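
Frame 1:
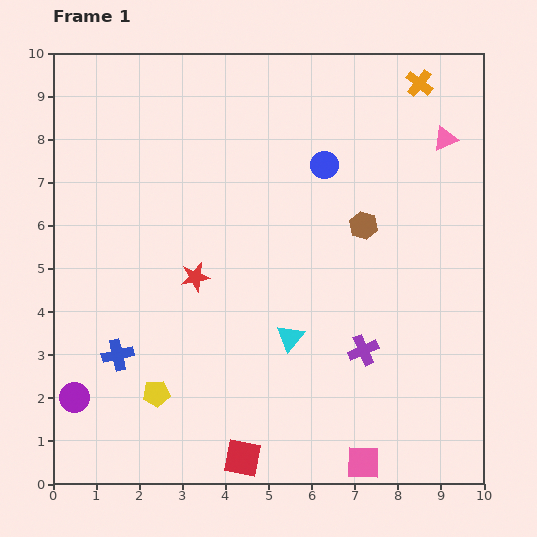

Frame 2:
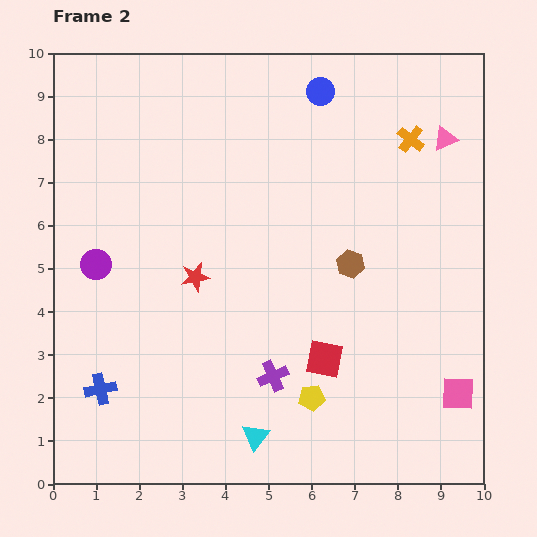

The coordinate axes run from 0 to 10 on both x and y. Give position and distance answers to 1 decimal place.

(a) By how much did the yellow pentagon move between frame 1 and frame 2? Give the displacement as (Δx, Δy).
(3.6, -0.1)

The yellow pentagon was at (2.4, 2.1) in frame 1 and (6.0, 2.0) in frame 2.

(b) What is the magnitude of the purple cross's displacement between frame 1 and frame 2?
2.2

The purple cross moved from (7.2, 3.1) to (5.1, 2.5), a distance of √(2.1² + 0.6²) ≈ 2.2.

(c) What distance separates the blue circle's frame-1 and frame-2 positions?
1.7

The blue circle moved from (6.3, 7.4) to (6.2, 9.1), a distance of √(0.1² + 1.7²) ≈ 1.7.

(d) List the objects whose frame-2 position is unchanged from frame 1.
the red star, the pink triangle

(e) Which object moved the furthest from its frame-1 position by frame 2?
the yellow pentagon

(moved 3.6; next 3.1)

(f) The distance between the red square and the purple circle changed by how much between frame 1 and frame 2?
+1.6

Distance in frame 1: 4.1. Distance in frame 2: 5.7.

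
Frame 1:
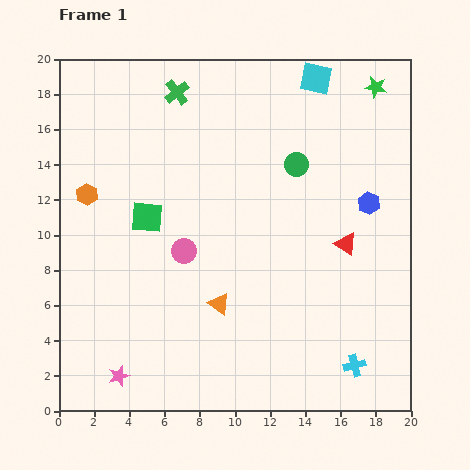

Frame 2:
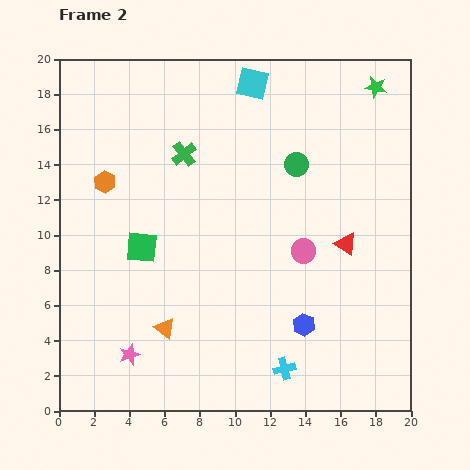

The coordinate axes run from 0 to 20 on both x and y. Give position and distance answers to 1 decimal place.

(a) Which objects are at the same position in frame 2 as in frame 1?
the green circle, the green star, the red triangle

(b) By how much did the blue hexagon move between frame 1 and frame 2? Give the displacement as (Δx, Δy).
(-3.7, -6.9)

The blue hexagon was at (17.6, 11.8) in frame 1 and (13.9, 4.9) in frame 2.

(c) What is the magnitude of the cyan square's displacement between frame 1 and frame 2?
3.6

The cyan square moved from (14.6, 18.9) to (11.0, 18.6), a distance of √(3.6² + 0.3²) ≈ 3.6.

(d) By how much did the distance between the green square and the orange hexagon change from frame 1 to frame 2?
+0.7

Distance in frame 1: 3.6. Distance in frame 2: 4.3.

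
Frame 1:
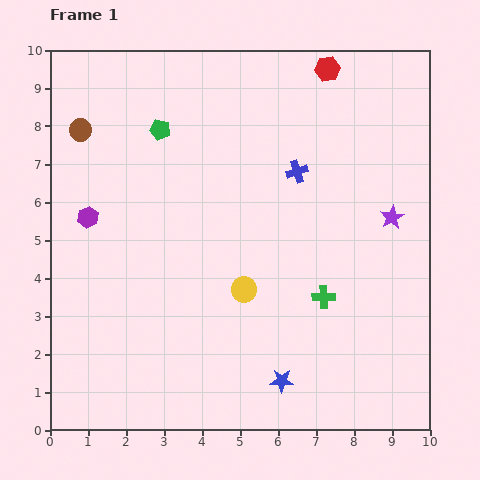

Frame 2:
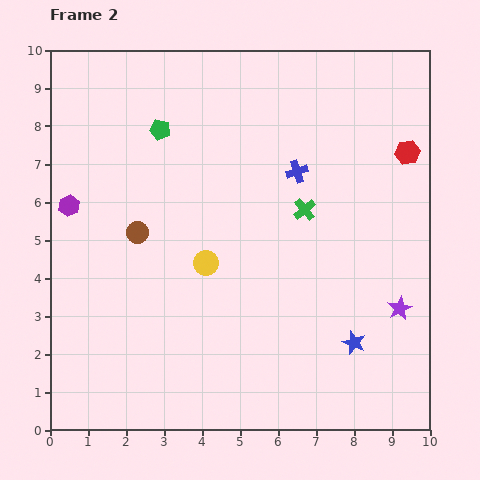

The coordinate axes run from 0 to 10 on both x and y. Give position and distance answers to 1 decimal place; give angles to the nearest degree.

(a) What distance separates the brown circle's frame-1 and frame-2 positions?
3.1

The brown circle moved from (0.8, 7.9) to (2.3, 5.2), a distance of √(1.5² + 2.7²) ≈ 3.1.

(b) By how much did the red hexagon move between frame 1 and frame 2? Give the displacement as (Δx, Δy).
(2.1, -2.2)

The red hexagon was at (7.3, 9.5) in frame 1 and (9.4, 7.3) in frame 2.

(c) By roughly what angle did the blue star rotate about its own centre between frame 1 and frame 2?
20° clockwise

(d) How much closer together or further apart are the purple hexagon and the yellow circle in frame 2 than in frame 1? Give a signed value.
-0.6

Distance in frame 1: 4.5. Distance in frame 2: 3.9.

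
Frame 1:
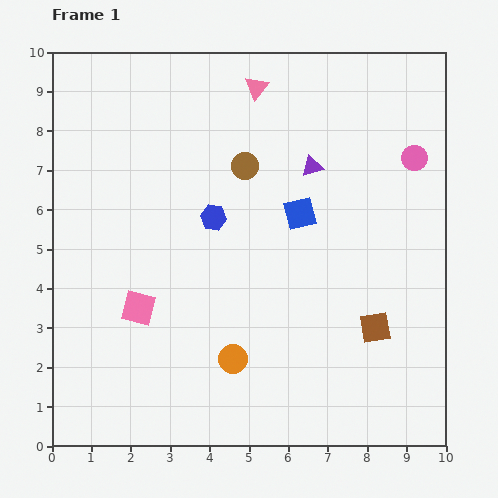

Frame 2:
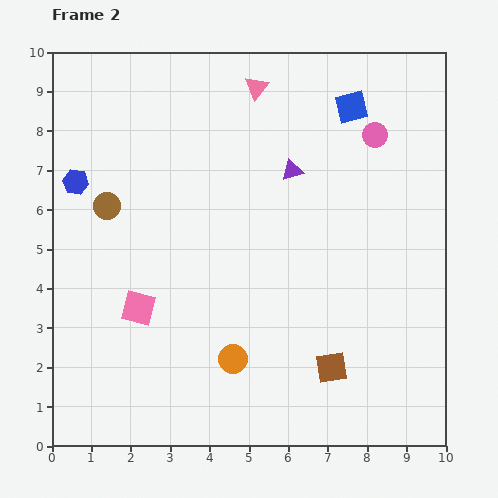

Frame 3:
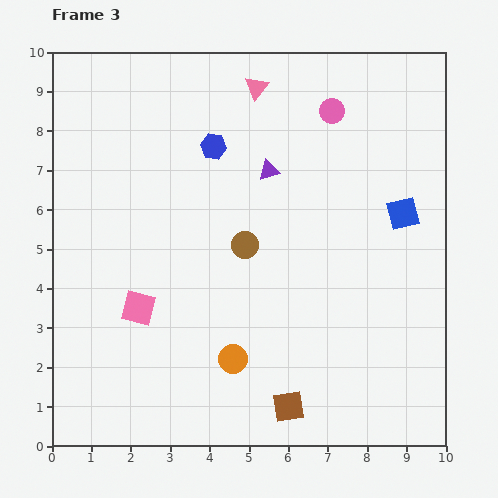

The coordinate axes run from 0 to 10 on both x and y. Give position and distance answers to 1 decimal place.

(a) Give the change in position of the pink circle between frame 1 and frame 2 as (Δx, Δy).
(-1.0, 0.6)

The pink circle was at (9.2, 7.3) in frame 1 and (8.2, 7.9) in frame 2.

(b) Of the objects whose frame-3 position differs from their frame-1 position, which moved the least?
the purple triangle

(moved 1.1)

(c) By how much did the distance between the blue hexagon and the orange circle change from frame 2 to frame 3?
-0.6

Distance in frame 2: 6.0. Distance in frame 3: 5.4.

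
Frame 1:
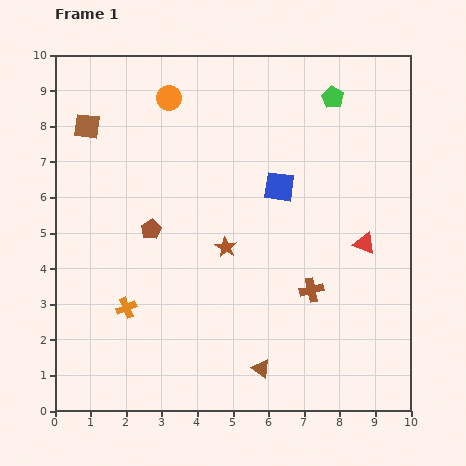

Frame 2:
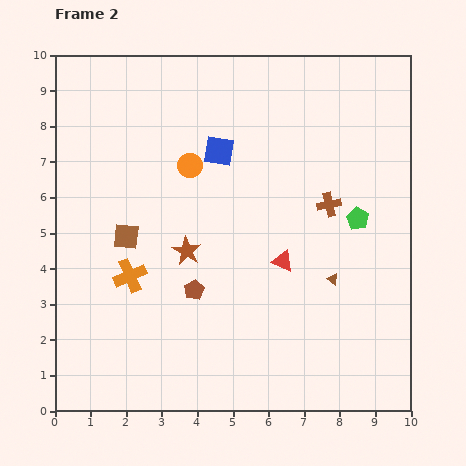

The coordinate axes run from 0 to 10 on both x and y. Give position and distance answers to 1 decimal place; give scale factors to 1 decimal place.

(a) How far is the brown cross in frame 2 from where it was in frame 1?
2.5

The brown cross moved from (7.2, 3.4) to (7.7, 5.8), a distance of √(0.5² + 2.4²) ≈ 2.5.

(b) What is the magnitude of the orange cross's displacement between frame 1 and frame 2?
0.9

The orange cross moved from (2.0, 2.9) to (2.1, 3.8), a distance of √(0.1² + 0.9²) ≈ 0.9.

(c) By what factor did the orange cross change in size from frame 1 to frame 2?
1.6×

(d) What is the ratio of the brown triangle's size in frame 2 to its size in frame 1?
0.6×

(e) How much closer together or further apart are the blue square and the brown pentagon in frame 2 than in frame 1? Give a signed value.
+0.2

Distance in frame 1: 3.8. Distance in frame 2: 4.0.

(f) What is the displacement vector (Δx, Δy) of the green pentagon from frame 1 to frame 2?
(0.7, -3.4)

The green pentagon was at (7.8, 8.8) in frame 1 and (8.5, 5.4) in frame 2.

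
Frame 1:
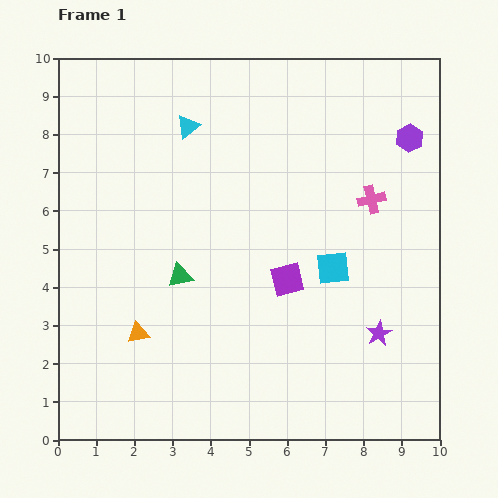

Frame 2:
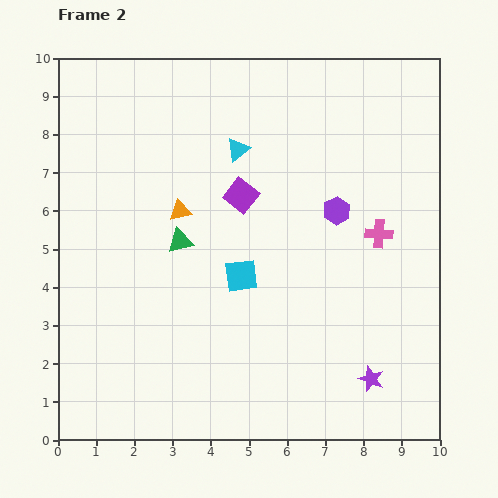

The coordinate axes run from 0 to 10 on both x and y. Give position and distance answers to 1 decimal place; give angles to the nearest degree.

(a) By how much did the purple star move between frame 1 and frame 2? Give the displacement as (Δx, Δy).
(-0.2, -1.2)

The purple star was at (8.4, 2.8) in frame 1 and (8.2, 1.6) in frame 2.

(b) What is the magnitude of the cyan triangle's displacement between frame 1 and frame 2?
1.4

The cyan triangle moved from (3.4, 8.2) to (4.7, 7.6), a distance of √(1.3² + 0.6²) ≈ 1.4.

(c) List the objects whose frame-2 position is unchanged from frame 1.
none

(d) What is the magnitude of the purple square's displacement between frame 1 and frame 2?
2.5

The purple square moved from (6.0, 4.2) to (4.8, 6.4), a distance of √(1.2² + 2.2²) ≈ 2.5.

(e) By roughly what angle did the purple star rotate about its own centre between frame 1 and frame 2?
23° counter-clockwise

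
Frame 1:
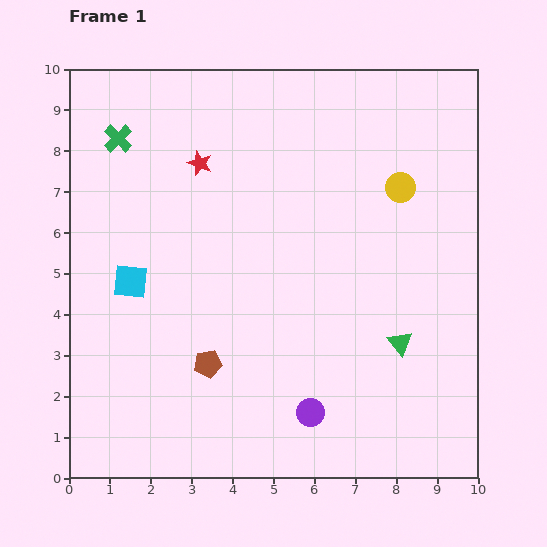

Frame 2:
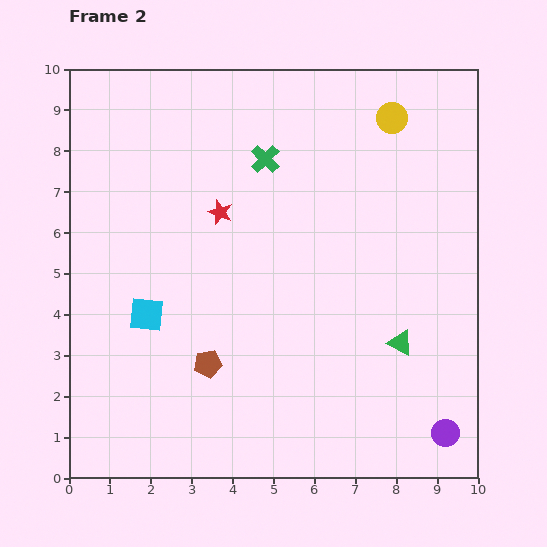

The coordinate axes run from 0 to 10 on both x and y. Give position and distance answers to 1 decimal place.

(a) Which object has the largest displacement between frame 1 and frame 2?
the green cross

(moved 3.6; next 3.3)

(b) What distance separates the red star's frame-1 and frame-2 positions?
1.3

The red star moved from (3.2, 7.7) to (3.7, 6.5), a distance of √(0.5² + 1.2²) ≈ 1.3.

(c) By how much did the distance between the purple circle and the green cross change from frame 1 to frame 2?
-0.2

Distance in frame 1: 8.2. Distance in frame 2: 8.0.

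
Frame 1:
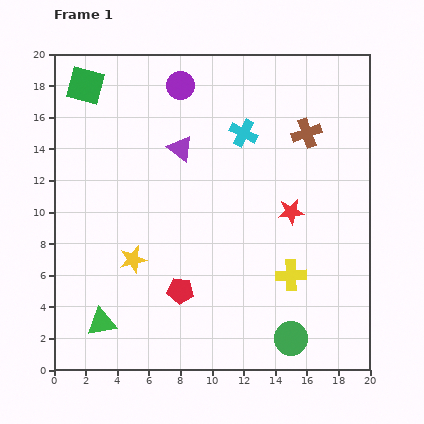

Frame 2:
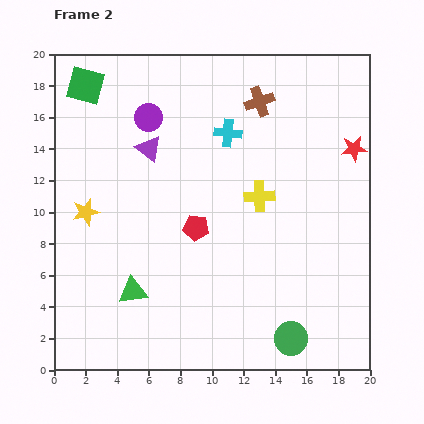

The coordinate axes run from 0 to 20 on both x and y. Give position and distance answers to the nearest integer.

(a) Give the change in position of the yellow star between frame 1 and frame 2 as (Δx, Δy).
(-3, 3)

The yellow star was at (5, 7) in frame 1 and (2, 10) in frame 2.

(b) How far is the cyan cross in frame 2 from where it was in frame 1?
1

The cyan cross moved from (12, 15) to (11, 15), a distance of √(1² + 0²) ≈ 1.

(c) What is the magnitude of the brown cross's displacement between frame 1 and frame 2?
4

The brown cross moved from (16, 15) to (13, 17), a distance of √(3² + 2²) ≈ 4.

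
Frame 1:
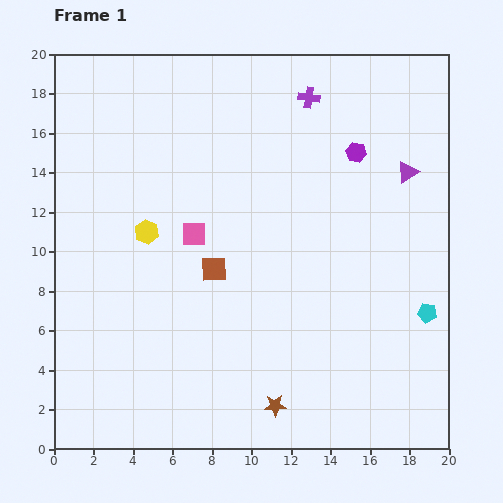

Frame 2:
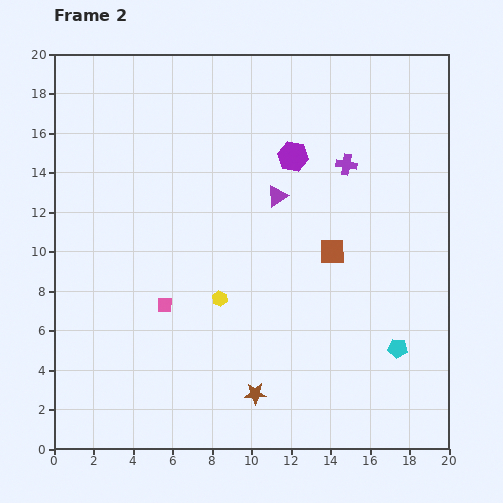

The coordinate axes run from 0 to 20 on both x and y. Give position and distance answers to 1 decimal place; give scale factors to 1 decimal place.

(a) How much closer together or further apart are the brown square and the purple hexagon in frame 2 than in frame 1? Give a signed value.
-4.1

Distance in frame 1: 9.3. Distance in frame 2: 5.2.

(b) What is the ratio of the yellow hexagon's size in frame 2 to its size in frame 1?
0.6×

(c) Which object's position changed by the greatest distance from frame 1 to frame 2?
the purple triangle

(moved 6.7; next 6.1)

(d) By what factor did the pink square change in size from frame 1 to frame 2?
0.6×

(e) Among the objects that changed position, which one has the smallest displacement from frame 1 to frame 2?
the brown star

(moved 1.2)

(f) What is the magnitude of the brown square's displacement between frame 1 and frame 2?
6.1

The brown square moved from (8.1, 9.1) to (14.1, 10.0), a distance of √(6.0² + 0.9²) ≈ 6.1.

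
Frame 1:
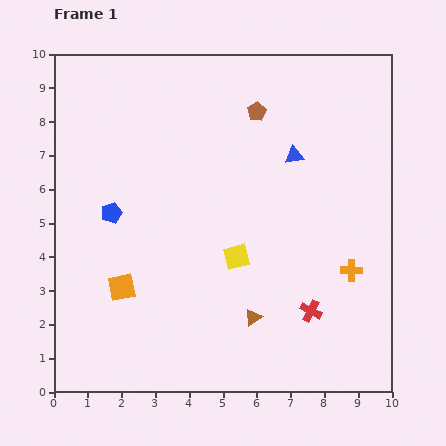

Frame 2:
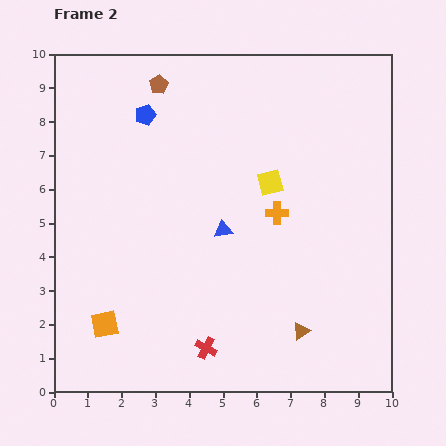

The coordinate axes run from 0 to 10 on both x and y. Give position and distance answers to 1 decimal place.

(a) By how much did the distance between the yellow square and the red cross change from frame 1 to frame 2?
+2.6

Distance in frame 1: 2.7. Distance in frame 2: 5.3.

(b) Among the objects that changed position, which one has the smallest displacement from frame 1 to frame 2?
the orange square

(moved 1.2)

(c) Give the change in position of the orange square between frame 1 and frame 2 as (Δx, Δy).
(-0.5, -1.1)

The orange square was at (2.0, 3.1) in frame 1 and (1.5, 2.0) in frame 2.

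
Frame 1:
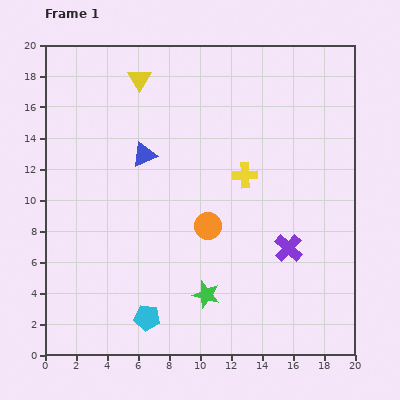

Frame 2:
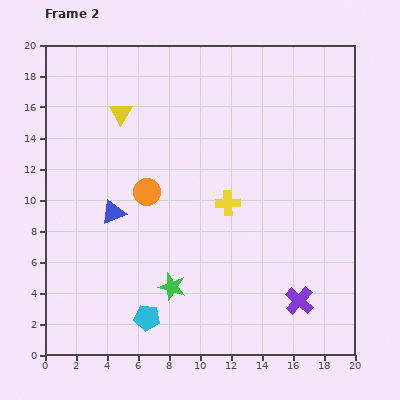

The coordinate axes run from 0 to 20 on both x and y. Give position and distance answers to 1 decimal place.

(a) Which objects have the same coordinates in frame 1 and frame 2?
the cyan pentagon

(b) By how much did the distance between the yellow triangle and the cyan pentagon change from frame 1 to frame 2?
-2.1

Distance in frame 1: 15.4. Distance in frame 2: 13.3.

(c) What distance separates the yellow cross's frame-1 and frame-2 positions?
2.1

The yellow cross moved from (12.9, 11.6) to (11.8, 9.8), a distance of √(1.1² + 1.8²) ≈ 2.1.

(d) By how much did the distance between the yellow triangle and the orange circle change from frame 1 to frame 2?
-5.1

Distance in frame 1: 10.5. Distance in frame 2: 5.4.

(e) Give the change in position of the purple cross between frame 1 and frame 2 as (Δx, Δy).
(0.7, -3.4)

The purple cross was at (15.7, 6.9) in frame 1 and (16.4, 3.5) in frame 2.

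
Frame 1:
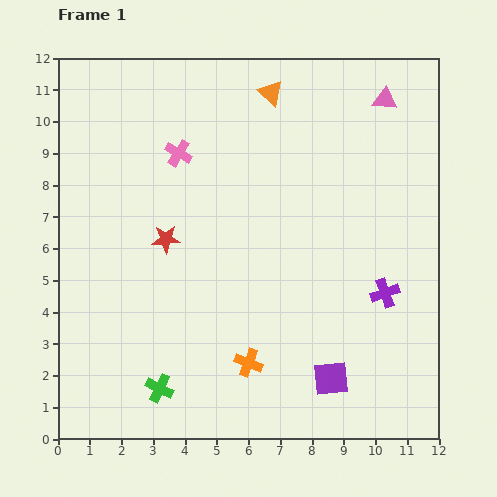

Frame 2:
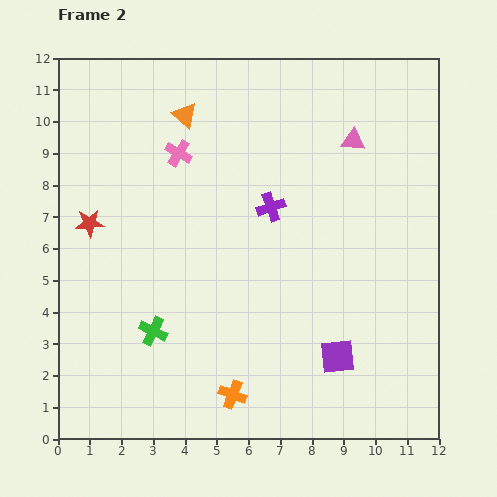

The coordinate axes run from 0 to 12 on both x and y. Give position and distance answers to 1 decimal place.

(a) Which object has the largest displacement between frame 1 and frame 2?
the purple cross

(moved 4.5; next 2.8)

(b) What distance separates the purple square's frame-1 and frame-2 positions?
0.7

The purple square moved from (8.6, 1.9) to (8.8, 2.6), a distance of √(0.2² + 0.7²) ≈ 0.7.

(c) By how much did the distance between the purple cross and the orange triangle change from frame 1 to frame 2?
-3.3

Distance in frame 1: 7.3. Distance in frame 2: 4.0.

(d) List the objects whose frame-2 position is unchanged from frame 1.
the pink cross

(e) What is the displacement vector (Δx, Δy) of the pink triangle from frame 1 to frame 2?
(-1.0, -1.3)

The pink triangle was at (10.3, 10.7) in frame 1 and (9.3, 9.4) in frame 2.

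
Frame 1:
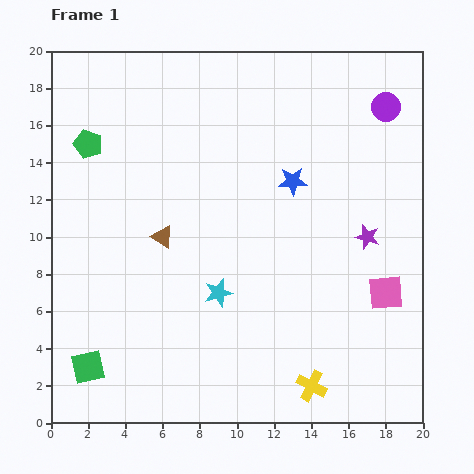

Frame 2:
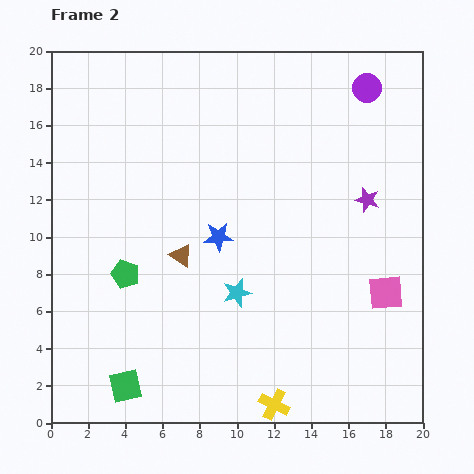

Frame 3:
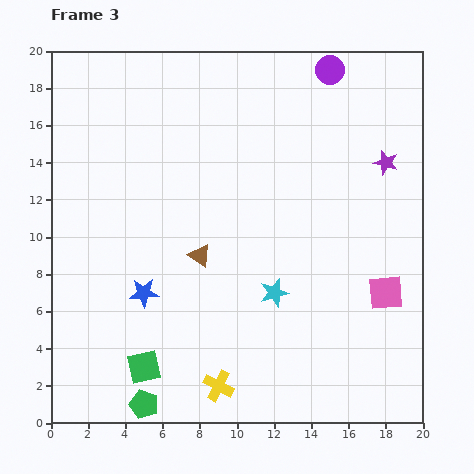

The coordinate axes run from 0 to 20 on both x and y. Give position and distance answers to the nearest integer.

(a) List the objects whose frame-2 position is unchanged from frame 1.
the pink square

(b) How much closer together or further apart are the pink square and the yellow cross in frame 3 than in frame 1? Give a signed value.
+4

Distance in frame 1: 6. Distance in frame 3: 10.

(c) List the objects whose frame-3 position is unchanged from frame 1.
the pink square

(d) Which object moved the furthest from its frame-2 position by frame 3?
the green pentagon

(moved 7; next 5)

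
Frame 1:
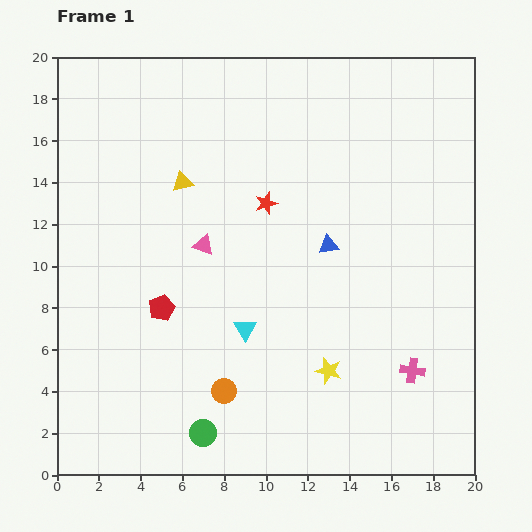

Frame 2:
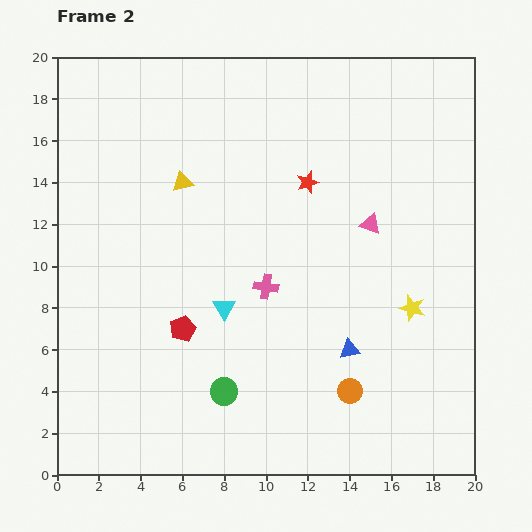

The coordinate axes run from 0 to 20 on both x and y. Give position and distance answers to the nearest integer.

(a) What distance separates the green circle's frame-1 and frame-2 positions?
2

The green circle moved from (7, 2) to (8, 4), a distance of √(1² + 2²) ≈ 2.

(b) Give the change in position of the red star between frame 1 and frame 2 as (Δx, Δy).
(2, 1)

The red star was at (10, 13) in frame 1 and (12, 14) in frame 2.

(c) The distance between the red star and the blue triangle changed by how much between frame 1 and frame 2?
+4

Distance in frame 1: 4. Distance in frame 2: 8.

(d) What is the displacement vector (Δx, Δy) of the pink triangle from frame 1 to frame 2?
(8, 1)

The pink triangle was at (7, 11) in frame 1 and (15, 12) in frame 2.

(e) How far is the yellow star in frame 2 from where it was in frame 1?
5

The yellow star moved from (13, 5) to (17, 8), a distance of √(4² + 3²) ≈ 5.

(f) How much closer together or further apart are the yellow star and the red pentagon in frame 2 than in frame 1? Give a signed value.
+2

Distance in frame 1: 9. Distance in frame 2: 11.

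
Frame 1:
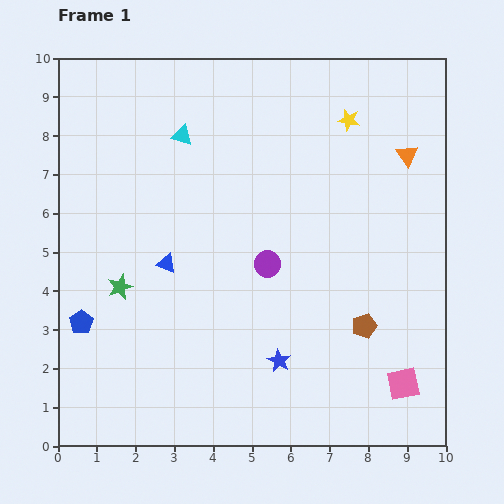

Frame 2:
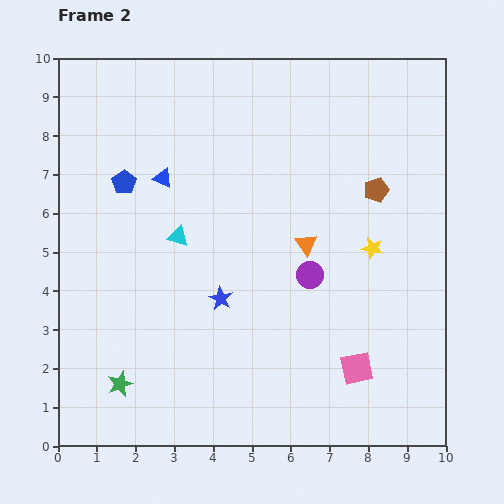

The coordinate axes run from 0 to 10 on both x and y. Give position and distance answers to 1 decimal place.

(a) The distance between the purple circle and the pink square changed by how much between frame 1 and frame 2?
-2.0

Distance in frame 1: 4.7. Distance in frame 2: 2.7.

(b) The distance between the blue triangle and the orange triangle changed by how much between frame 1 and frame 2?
-2.7

Distance in frame 1: 6.8. Distance in frame 2: 4.1.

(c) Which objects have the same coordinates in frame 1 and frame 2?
none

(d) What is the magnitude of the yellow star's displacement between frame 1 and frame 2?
3.4

The yellow star moved from (7.5, 8.4) to (8.1, 5.1), a distance of √(0.6² + 3.3²) ≈ 3.4.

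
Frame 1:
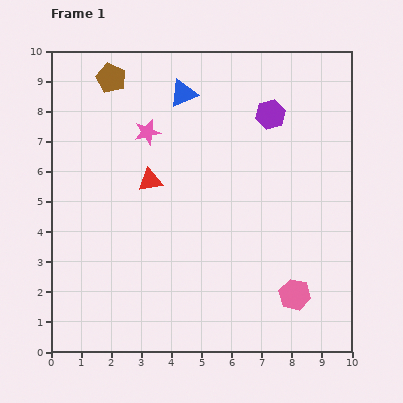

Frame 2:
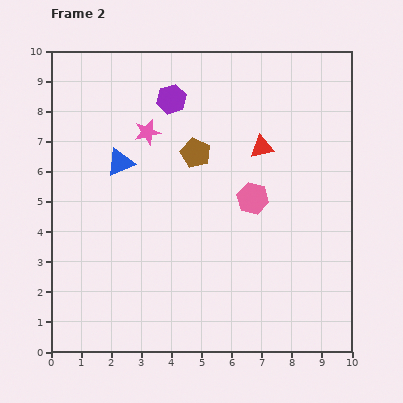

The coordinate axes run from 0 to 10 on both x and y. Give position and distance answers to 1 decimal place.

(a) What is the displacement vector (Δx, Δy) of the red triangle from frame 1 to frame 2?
(3.7, 1.1)

The red triangle was at (3.3, 5.7) in frame 1 and (7.0, 6.8) in frame 2.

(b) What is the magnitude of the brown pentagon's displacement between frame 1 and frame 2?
3.8

The brown pentagon moved from (2.0, 9.1) to (4.8, 6.6), a distance of √(2.8² + 2.5²) ≈ 3.8.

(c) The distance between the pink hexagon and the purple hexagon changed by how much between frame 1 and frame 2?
-1.8

Distance in frame 1: 6.1. Distance in frame 2: 4.3.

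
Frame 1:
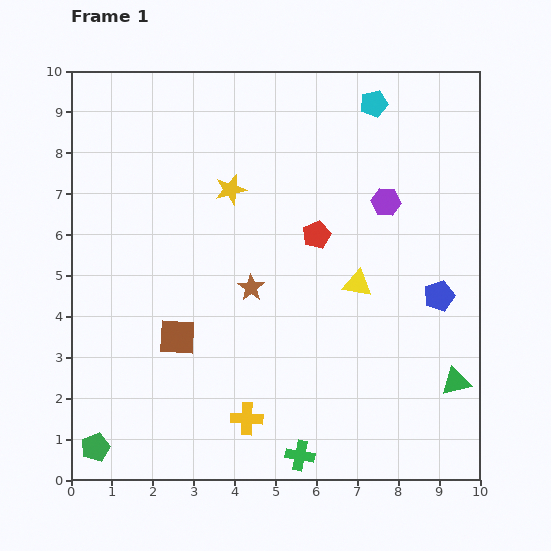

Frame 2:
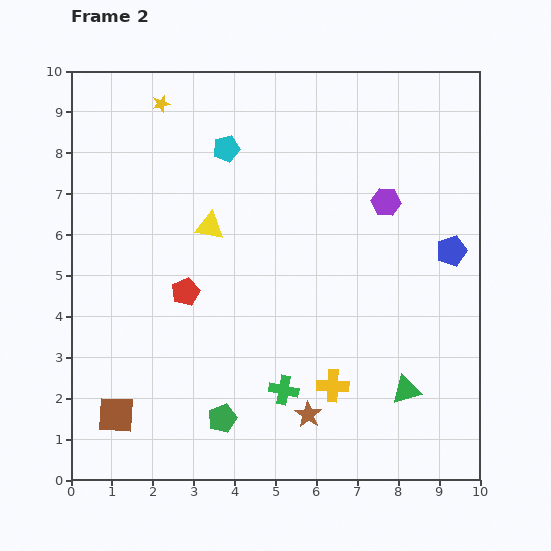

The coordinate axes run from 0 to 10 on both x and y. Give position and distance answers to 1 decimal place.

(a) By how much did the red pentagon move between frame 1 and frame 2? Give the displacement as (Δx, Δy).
(-3.2, -1.4)

The red pentagon was at (6.0, 6.0) in frame 1 and (2.8, 4.6) in frame 2.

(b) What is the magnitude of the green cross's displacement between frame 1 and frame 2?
1.6

The green cross moved from (5.6, 0.6) to (5.2, 2.2), a distance of √(0.4² + 1.6²) ≈ 1.6.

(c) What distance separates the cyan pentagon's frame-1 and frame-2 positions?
3.8

The cyan pentagon moved from (7.4, 9.2) to (3.8, 8.1), a distance of √(3.6² + 1.1²) ≈ 3.8.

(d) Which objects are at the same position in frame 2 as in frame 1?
the purple hexagon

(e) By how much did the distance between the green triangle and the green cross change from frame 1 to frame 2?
-1.2

Distance in frame 1: 4.2. Distance in frame 2: 3.0.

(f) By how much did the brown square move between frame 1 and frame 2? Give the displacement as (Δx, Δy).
(-1.5, -1.9)

The brown square was at (2.6, 3.5) in frame 1 and (1.1, 1.6) in frame 2.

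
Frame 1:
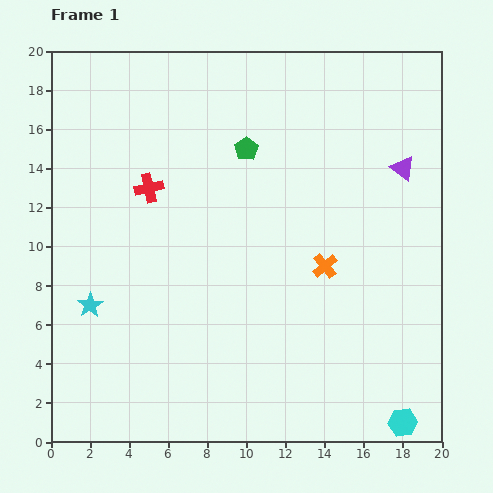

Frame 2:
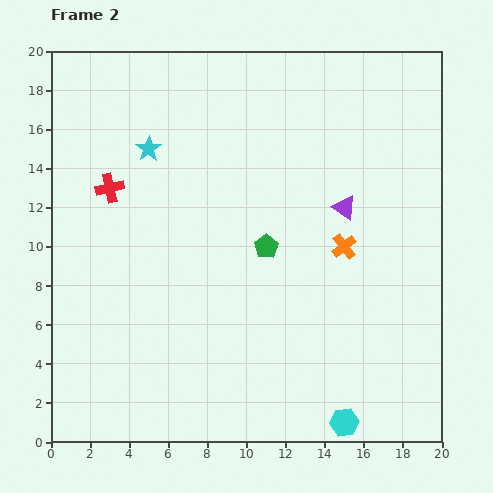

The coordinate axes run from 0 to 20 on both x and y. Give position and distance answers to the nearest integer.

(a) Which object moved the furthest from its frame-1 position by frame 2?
the cyan star

(moved 9; next 5)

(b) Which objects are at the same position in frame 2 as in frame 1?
none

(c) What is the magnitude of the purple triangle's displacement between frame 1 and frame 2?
4

The purple triangle moved from (18, 14) to (15, 12), a distance of √(3² + 2²) ≈ 4.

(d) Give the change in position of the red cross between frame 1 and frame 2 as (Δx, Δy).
(-2, 0)

The red cross was at (5, 13) in frame 1 and (3, 13) in frame 2.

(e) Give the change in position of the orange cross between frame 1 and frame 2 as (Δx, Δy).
(1, 1)

The orange cross was at (14, 9) in frame 1 and (15, 10) in frame 2.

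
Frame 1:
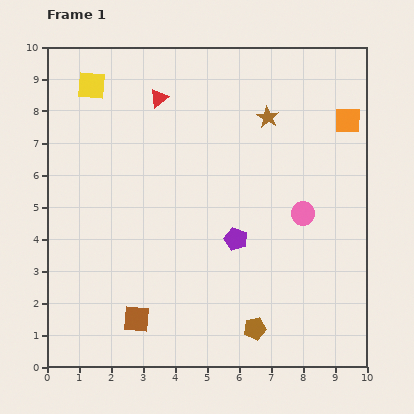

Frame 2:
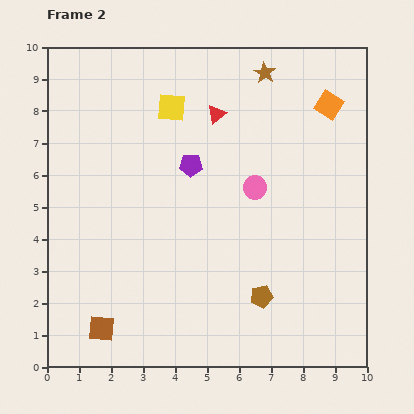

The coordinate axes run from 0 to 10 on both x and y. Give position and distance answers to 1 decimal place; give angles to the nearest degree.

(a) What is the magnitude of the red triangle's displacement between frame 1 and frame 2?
1.9

The red triangle moved from (3.5, 8.4) to (5.3, 7.9), a distance of √(1.8² + 0.5²) ≈ 1.9.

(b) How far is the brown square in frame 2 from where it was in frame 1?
1.1

The brown square moved from (2.8, 1.5) to (1.7, 1.2), a distance of √(1.1² + 0.3²) ≈ 1.1.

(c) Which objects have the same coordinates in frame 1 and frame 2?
none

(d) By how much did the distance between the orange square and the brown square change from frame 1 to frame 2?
+0.9

Distance in frame 1: 9.1. Distance in frame 2: 10.0.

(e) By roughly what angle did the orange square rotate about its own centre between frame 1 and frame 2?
32° clockwise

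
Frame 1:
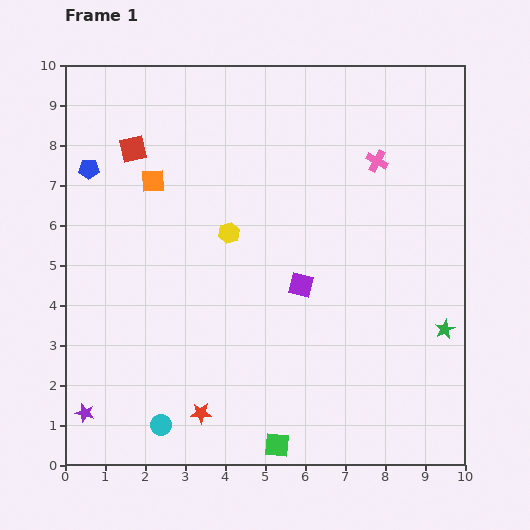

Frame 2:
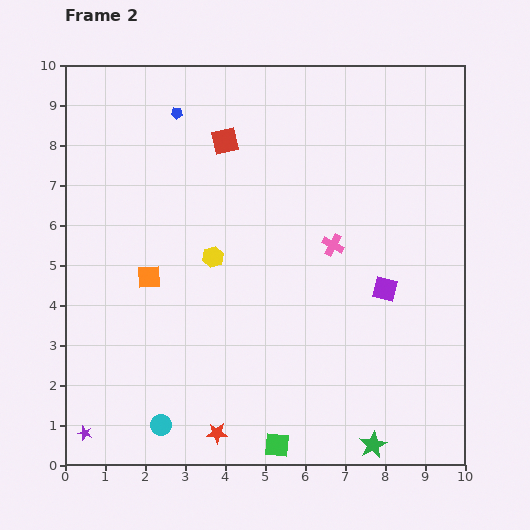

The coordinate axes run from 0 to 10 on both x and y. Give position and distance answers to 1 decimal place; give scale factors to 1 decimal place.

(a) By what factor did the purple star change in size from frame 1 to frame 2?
0.7×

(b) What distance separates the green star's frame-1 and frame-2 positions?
3.4

The green star moved from (9.5, 3.4) to (7.7, 0.5), a distance of √(1.8² + 2.9²) ≈ 3.4.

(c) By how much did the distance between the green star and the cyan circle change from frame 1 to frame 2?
-2.2

Distance in frame 1: 7.5. Distance in frame 2: 5.3.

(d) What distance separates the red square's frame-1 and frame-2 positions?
2.3

The red square moved from (1.7, 7.9) to (4.0, 8.1), a distance of √(2.3² + 0.2²) ≈ 2.3.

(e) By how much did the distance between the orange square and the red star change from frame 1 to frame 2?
-1.6

Distance in frame 1: 5.9. Distance in frame 2: 4.3.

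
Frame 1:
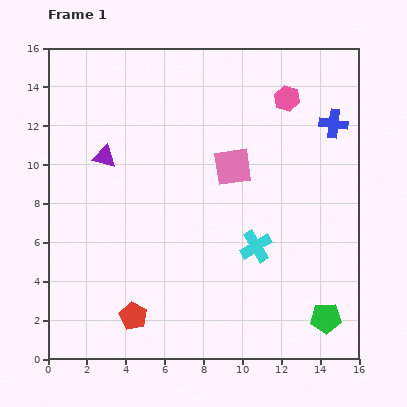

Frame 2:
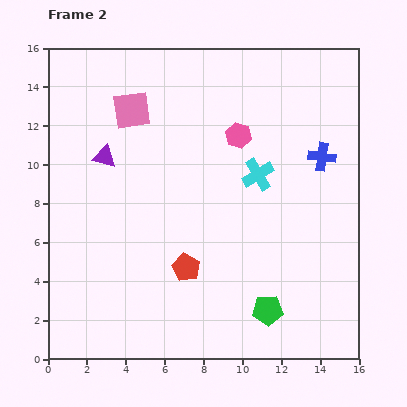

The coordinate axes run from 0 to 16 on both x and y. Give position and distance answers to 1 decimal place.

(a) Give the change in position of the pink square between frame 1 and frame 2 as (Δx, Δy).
(-5.2, 2.9)

The pink square was at (9.5, 9.9) in frame 1 and (4.3, 12.8) in frame 2.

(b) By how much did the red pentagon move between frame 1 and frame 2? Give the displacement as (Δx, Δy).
(2.7, 2.5)

The red pentagon was at (4.4, 2.2) in frame 1 and (7.1, 4.7) in frame 2.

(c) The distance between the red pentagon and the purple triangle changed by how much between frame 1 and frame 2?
-1.2

Distance in frame 1: 8.3. Distance in frame 2: 7.1.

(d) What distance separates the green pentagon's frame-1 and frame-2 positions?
3.0

The green pentagon moved from (14.3, 2.1) to (11.3, 2.5), a distance of √(3.0² + 0.4²) ≈ 3.0.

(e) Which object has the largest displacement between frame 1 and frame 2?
the pink square

(moved 6.0; next 3.7)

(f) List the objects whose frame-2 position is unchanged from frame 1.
the purple triangle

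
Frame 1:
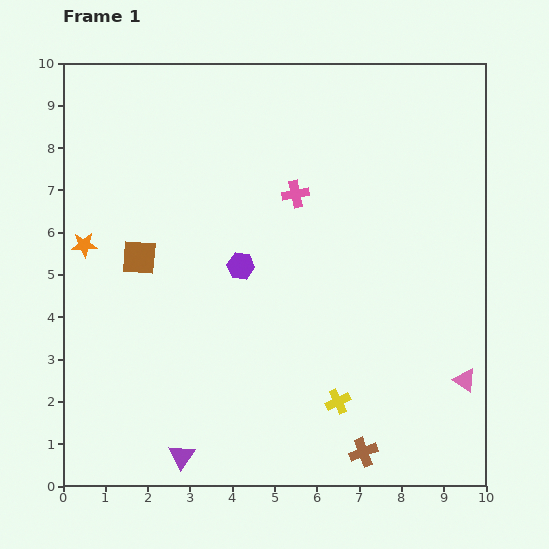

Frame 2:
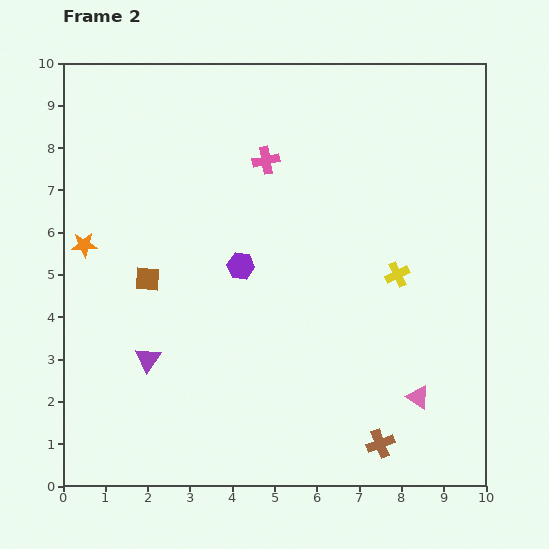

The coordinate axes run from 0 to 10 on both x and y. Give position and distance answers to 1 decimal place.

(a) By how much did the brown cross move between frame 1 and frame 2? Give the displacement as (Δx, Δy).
(0.4, 0.2)

The brown cross was at (7.1, 0.8) in frame 1 and (7.5, 1.0) in frame 2.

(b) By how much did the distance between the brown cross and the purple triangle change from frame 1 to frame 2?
+1.6

Distance in frame 1: 4.3. Distance in frame 2: 5.9.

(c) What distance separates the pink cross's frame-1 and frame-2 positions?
1.1

The pink cross moved from (5.5, 6.9) to (4.8, 7.7), a distance of √(0.7² + 0.8²) ≈ 1.1.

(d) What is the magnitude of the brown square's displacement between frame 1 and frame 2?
0.5

The brown square moved from (1.8, 5.4) to (2.0, 4.9), a distance of √(0.2² + 0.5²) ≈ 0.5.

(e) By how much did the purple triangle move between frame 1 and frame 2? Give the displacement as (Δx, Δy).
(-0.8, 2.3)

The purple triangle was at (2.8, 0.7) in frame 1 and (2.0, 3.0) in frame 2.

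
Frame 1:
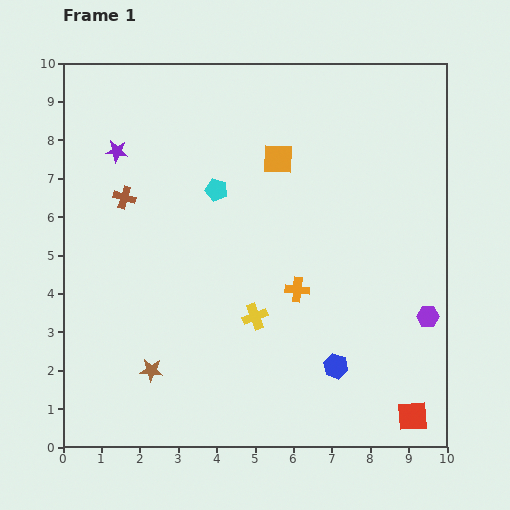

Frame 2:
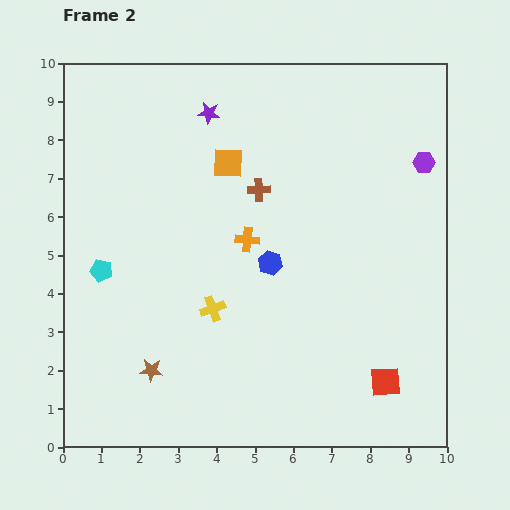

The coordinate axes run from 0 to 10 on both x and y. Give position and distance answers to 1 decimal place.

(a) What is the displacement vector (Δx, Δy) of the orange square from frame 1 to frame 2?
(-1.3, -0.1)

The orange square was at (5.6, 7.5) in frame 1 and (4.3, 7.4) in frame 2.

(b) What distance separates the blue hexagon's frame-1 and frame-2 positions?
3.2

The blue hexagon moved from (7.1, 2.1) to (5.4, 4.8), a distance of √(1.7² + 2.7²) ≈ 3.2.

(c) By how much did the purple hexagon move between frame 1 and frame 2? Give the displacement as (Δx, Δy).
(-0.1, 4.0)

The purple hexagon was at (9.5, 3.4) in frame 1 and (9.4, 7.4) in frame 2.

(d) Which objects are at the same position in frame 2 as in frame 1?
the brown star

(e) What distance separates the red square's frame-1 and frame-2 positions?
1.1

The red square moved from (9.1, 0.8) to (8.4, 1.7), a distance of √(0.7² + 0.9²) ≈ 1.1.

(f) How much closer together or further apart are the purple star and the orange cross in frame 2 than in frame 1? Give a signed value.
-2.5

Distance in frame 1: 5.9. Distance in frame 2: 3.4.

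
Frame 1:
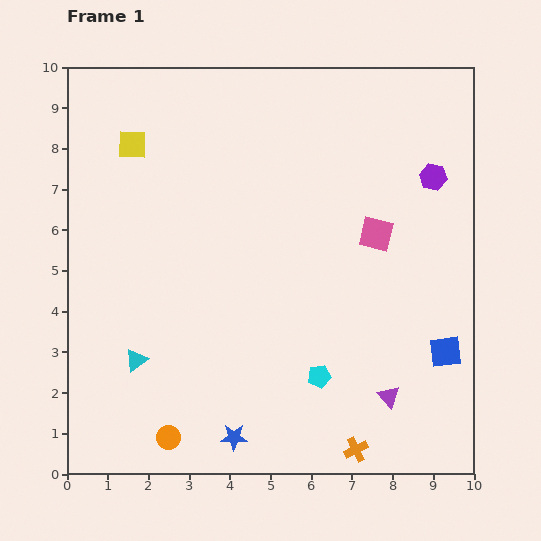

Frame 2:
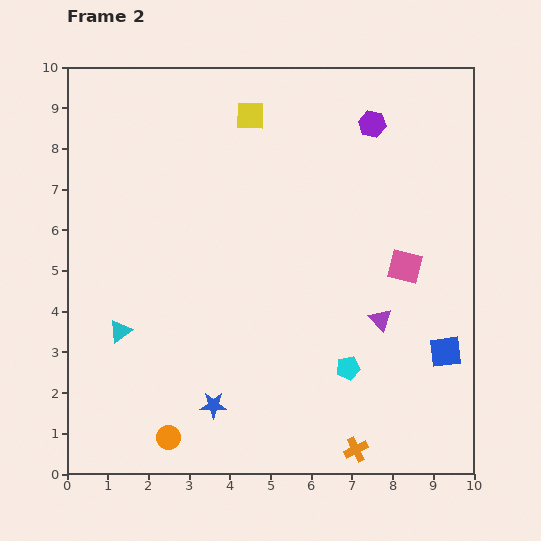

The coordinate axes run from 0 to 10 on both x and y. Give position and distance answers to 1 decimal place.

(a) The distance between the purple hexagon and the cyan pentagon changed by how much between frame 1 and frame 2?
+0.4

Distance in frame 1: 5.6. Distance in frame 2: 6.0.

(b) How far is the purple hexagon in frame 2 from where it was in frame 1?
2.0

The purple hexagon moved from (9.0, 7.3) to (7.5, 8.6), a distance of √(1.5² + 1.3²) ≈ 2.0.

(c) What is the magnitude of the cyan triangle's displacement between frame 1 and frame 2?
0.8

The cyan triangle moved from (1.7, 2.8) to (1.3, 3.5), a distance of √(0.4² + 0.7²) ≈ 0.8.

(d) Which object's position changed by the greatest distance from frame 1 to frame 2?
the yellow square

(moved 3.0; next 2.0)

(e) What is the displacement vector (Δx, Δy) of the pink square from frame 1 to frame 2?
(0.7, -0.8)

The pink square was at (7.6, 5.9) in frame 1 and (8.3, 5.1) in frame 2.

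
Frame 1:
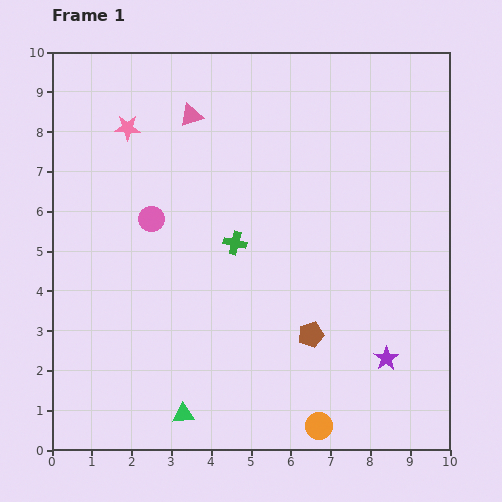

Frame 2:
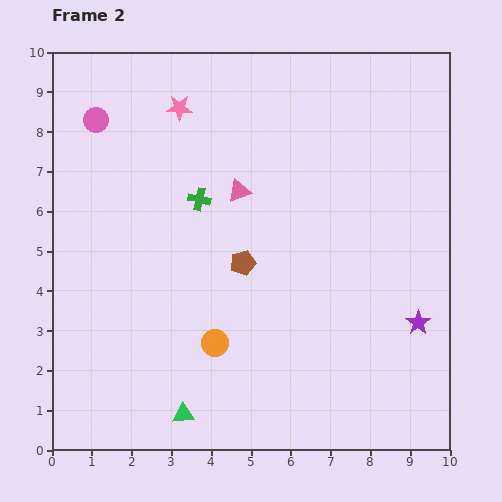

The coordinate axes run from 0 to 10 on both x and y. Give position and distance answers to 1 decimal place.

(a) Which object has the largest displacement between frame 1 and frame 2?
the orange circle

(moved 3.3; next 2.9)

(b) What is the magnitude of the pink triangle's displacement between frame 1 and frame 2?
2.2

The pink triangle moved from (3.5, 8.4) to (4.7, 6.5), a distance of √(1.2² + 1.9²) ≈ 2.2.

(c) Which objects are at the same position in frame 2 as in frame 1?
the green triangle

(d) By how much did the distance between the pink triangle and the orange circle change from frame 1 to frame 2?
-4.6

Distance in frame 1: 8.4. Distance in frame 2: 3.8.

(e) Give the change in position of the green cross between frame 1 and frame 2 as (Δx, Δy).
(-0.9, 1.1)

The green cross was at (4.6, 5.2) in frame 1 and (3.7, 6.3) in frame 2.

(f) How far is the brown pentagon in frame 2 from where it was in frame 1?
2.5

The brown pentagon moved from (6.5, 2.9) to (4.8, 4.7), a distance of √(1.7² + 1.8²) ≈ 2.5.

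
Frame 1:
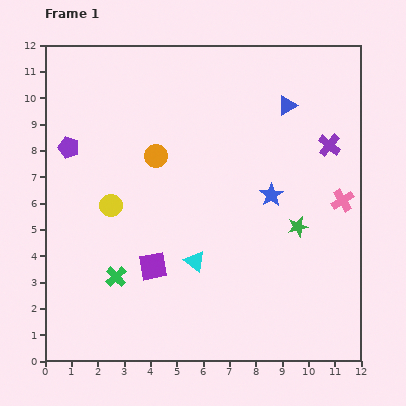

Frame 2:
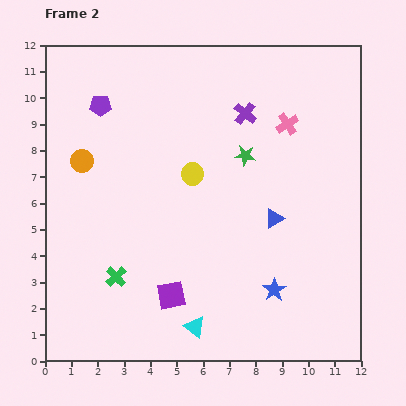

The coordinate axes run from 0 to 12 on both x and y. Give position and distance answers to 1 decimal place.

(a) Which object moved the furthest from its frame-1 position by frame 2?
the blue triangle

(moved 4.3; next 3.6)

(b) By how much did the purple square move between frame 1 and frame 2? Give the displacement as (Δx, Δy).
(0.7, -1.1)

The purple square was at (4.1, 3.6) in frame 1 and (4.8, 2.5) in frame 2.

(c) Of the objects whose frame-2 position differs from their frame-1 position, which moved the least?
the purple square

(moved 1.3)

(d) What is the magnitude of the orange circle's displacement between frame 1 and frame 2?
2.8

The orange circle moved from (4.2, 7.8) to (1.4, 7.6), a distance of √(2.8² + 0.2²) ≈ 2.8.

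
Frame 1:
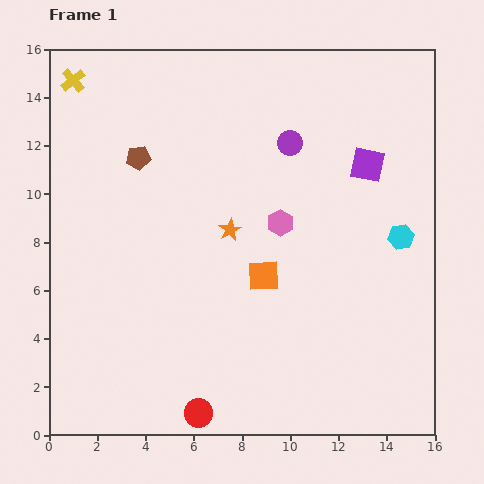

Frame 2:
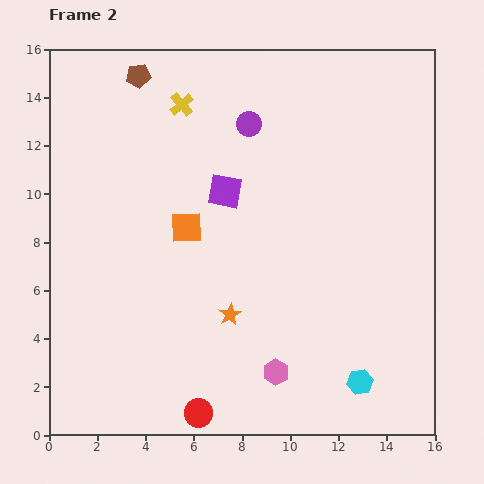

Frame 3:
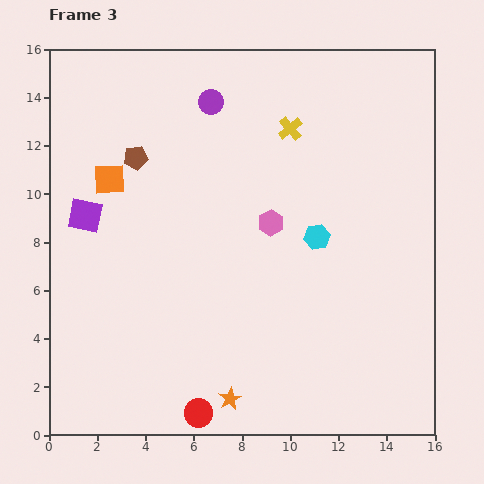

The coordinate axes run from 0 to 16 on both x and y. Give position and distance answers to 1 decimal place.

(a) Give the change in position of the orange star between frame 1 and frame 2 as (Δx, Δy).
(0.0, -3.5)

The orange star was at (7.5, 8.5) in frame 1 and (7.5, 5.0) in frame 2.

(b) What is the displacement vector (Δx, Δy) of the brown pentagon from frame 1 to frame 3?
(-0.1, 0.0)

The brown pentagon was at (3.7, 11.5) in frame 1 and (3.6, 11.5) in frame 3.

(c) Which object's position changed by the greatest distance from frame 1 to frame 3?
the purple square

(moved 11.9; next 9.2)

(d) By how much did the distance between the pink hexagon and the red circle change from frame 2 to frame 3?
+4.9

Distance in frame 2: 3.6. Distance in frame 3: 8.5.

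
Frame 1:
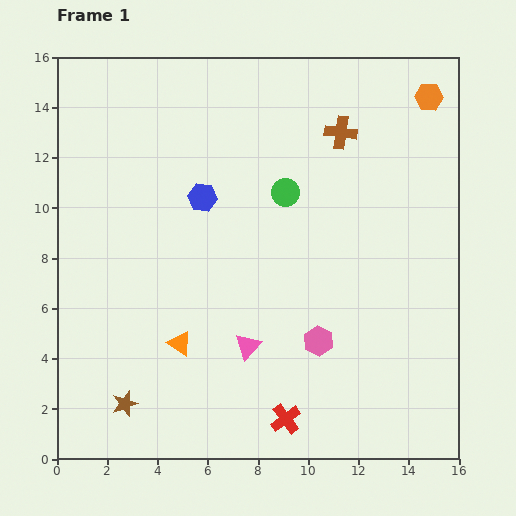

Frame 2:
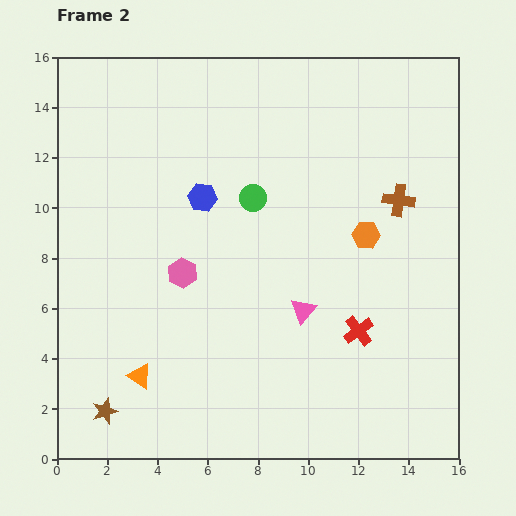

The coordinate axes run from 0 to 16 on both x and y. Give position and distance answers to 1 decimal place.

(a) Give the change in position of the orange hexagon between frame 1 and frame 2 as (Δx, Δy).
(-2.5, -5.5)

The orange hexagon was at (14.8, 14.4) in frame 1 and (12.3, 8.9) in frame 2.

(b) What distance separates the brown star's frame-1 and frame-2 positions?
0.9

The brown star moved from (2.7, 2.2) to (1.9, 1.9), a distance of √(0.8² + 0.3²) ≈ 0.9.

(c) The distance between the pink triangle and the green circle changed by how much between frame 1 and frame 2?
-1.4

Distance in frame 1: 6.3. Distance in frame 2: 4.9.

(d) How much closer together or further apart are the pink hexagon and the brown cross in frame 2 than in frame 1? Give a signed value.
+0.8

Distance in frame 1: 8.3. Distance in frame 2: 9.1.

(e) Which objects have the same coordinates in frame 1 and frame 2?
the blue hexagon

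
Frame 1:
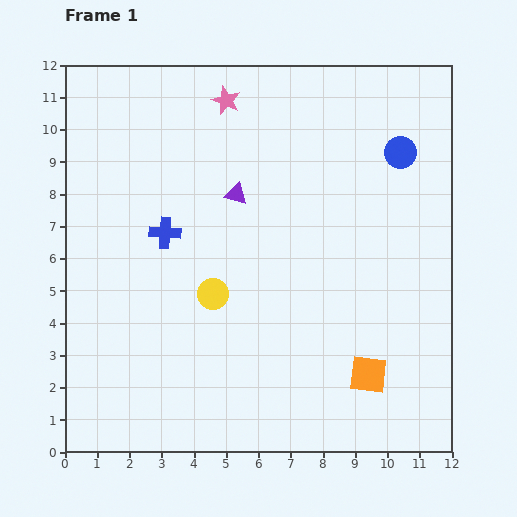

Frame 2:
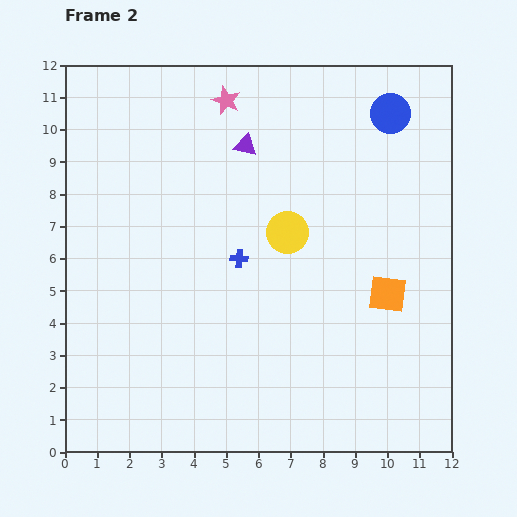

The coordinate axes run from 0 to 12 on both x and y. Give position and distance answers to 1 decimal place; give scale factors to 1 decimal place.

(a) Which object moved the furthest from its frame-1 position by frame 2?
the yellow circle

(moved 3.0; next 2.6)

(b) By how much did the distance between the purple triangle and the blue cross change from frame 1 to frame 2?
+1.0

Distance in frame 1: 2.5. Distance in frame 2: 3.5.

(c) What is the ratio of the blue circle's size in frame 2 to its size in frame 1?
1.3×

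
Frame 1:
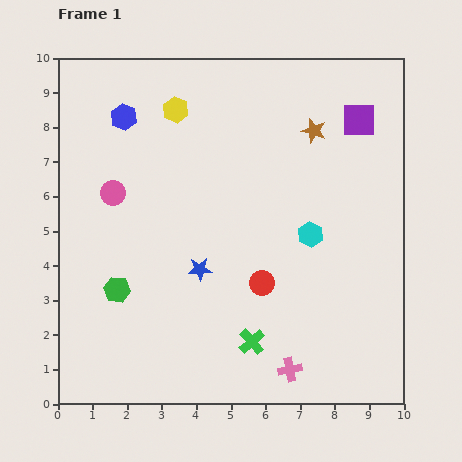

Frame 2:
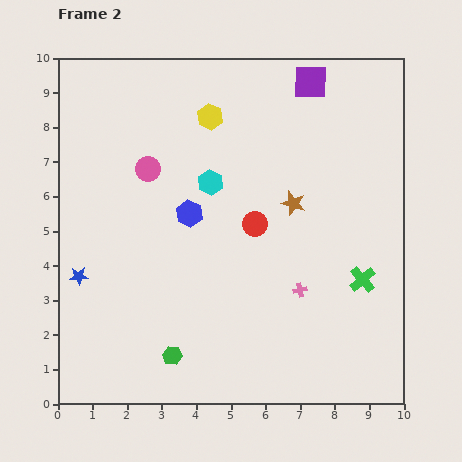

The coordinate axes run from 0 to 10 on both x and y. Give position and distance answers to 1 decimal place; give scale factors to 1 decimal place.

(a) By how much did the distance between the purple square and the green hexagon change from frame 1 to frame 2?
+0.4

Distance in frame 1: 8.5. Distance in frame 2: 8.9.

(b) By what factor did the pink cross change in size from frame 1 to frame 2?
0.6×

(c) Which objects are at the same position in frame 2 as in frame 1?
none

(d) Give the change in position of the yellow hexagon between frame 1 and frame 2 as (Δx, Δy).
(1.0, -0.2)

The yellow hexagon was at (3.4, 8.5) in frame 1 and (4.4, 8.3) in frame 2.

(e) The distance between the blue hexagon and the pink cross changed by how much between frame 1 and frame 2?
-4.8

Distance in frame 1: 8.7. Distance in frame 2: 3.9.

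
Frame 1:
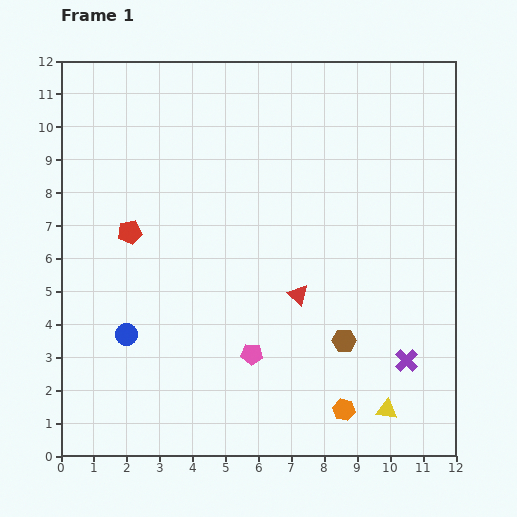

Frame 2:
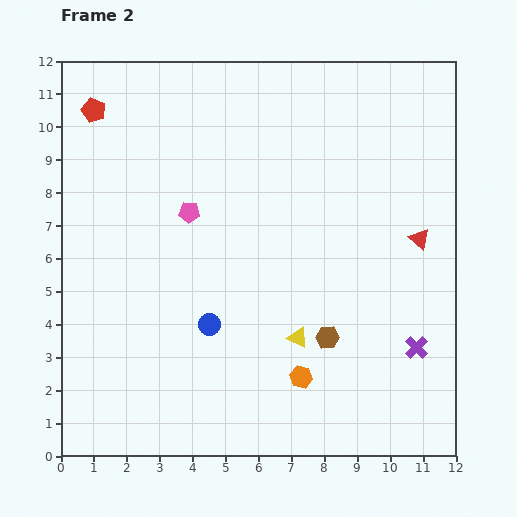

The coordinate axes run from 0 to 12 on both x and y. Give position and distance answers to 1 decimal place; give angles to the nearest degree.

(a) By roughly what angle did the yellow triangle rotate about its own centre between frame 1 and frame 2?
17° clockwise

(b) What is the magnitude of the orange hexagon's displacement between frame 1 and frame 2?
1.6

The orange hexagon moved from (8.6, 1.4) to (7.3, 2.4), a distance of √(1.3² + 1.0²) ≈ 1.6.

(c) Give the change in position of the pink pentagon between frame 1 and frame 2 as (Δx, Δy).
(-1.9, 4.3)

The pink pentagon was at (5.8, 3.1) in frame 1 and (3.9, 7.4) in frame 2.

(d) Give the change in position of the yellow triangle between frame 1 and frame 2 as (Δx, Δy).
(-2.7, 2.2)

The yellow triangle was at (9.9, 1.4) in frame 1 and (7.2, 3.6) in frame 2.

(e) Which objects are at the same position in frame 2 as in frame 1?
none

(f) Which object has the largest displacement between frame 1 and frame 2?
the pink pentagon

(moved 4.7; next 4.1)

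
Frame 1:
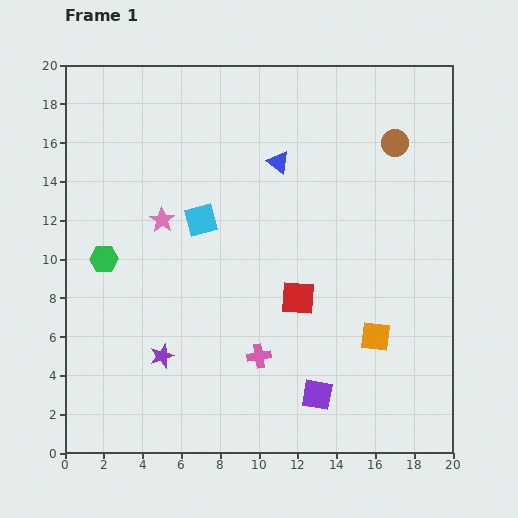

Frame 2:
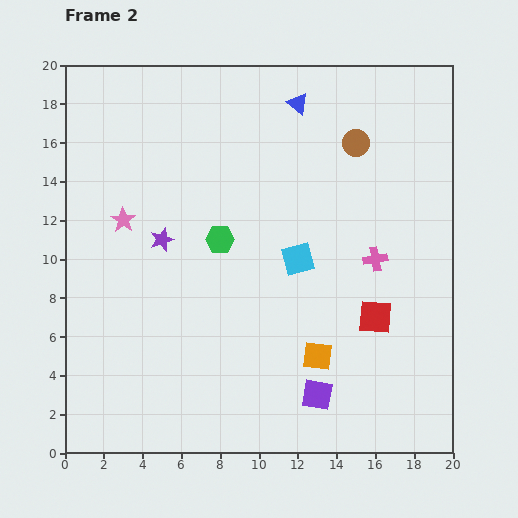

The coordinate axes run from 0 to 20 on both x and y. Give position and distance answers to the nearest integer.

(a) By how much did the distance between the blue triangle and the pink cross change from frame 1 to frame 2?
-1

Distance in frame 1: 10. Distance in frame 2: 9.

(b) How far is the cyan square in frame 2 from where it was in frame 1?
5

The cyan square moved from (7, 12) to (12, 10), a distance of √(5² + 2²) ≈ 5.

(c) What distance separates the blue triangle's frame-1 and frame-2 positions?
3

The blue triangle moved from (11, 15) to (12, 18), a distance of √(1² + 3²) ≈ 3.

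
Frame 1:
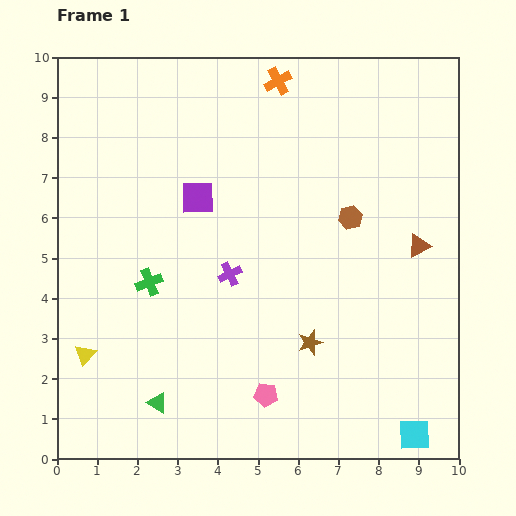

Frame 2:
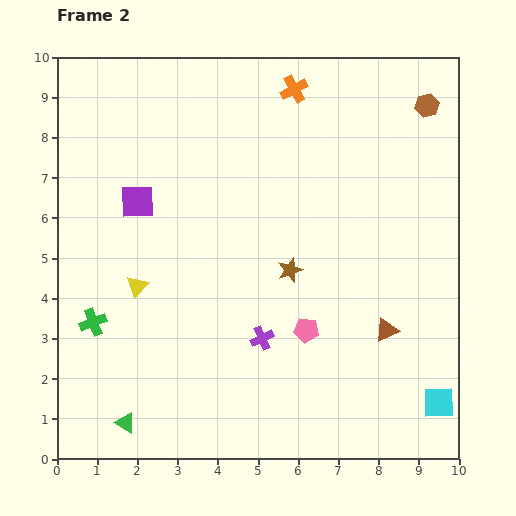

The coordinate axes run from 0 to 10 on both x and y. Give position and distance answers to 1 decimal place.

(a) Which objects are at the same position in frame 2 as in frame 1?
none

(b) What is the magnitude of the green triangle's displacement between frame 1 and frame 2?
0.9

The green triangle moved from (2.5, 1.4) to (1.7, 0.9), a distance of √(0.8² + 0.5²) ≈ 0.9.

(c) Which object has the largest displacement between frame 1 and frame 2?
the brown hexagon

(moved 3.4; next 2.2)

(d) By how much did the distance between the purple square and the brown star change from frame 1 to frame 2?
-0.4

Distance in frame 1: 4.6. Distance in frame 2: 4.2.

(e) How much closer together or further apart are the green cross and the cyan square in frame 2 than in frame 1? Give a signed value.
+1.2

Distance in frame 1: 7.6. Distance in frame 2: 8.8.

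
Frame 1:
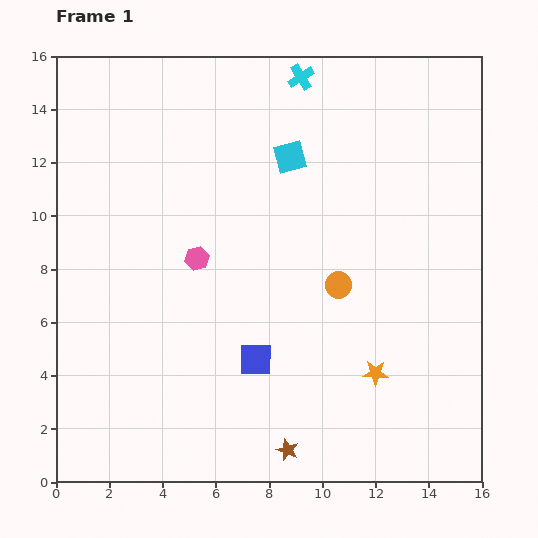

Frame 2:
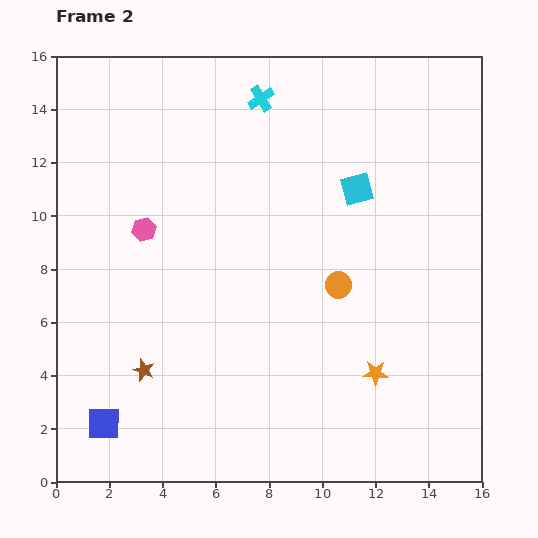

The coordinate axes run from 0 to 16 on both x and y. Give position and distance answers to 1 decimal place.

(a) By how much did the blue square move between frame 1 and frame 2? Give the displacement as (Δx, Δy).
(-5.7, -2.4)

The blue square was at (7.5, 4.6) in frame 1 and (1.8, 2.2) in frame 2.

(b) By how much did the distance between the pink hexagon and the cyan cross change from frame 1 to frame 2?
-1.2

Distance in frame 1: 7.8. Distance in frame 2: 6.6.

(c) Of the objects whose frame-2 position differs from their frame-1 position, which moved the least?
the cyan cross

(moved 1.7)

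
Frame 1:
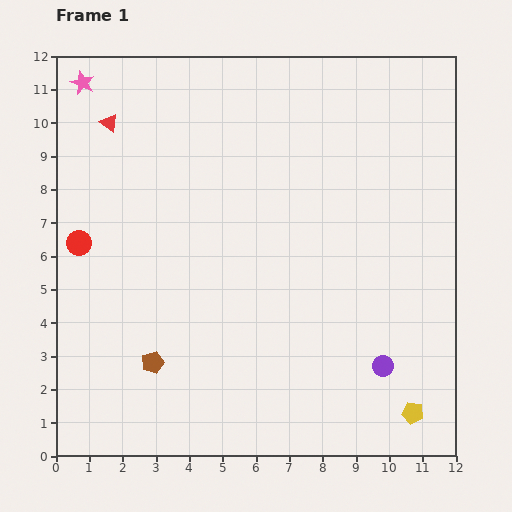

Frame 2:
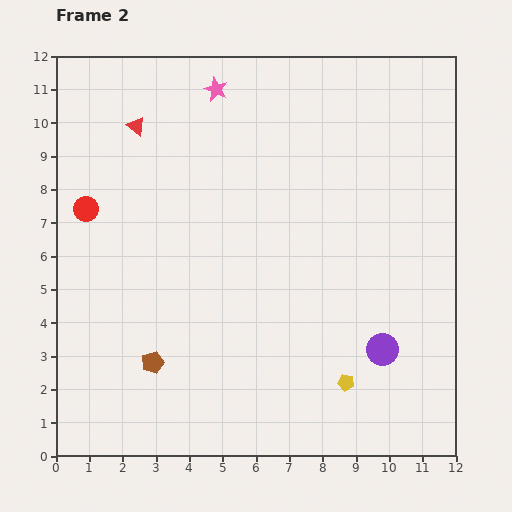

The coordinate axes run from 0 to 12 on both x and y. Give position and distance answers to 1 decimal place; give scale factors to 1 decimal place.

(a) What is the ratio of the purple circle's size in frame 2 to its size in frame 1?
1.5×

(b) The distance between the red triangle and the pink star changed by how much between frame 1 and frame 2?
+1.2

Distance in frame 1: 1.4. Distance in frame 2: 2.6.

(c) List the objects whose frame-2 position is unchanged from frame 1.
the brown pentagon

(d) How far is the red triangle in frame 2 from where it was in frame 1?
0.8

The red triangle moved from (1.6, 10.0) to (2.4, 9.9), a distance of √(0.8² + 0.1²) ≈ 0.8.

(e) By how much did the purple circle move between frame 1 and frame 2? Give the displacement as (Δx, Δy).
(0.0, 0.5)

The purple circle was at (9.8, 2.7) in frame 1 and (9.8, 3.2) in frame 2.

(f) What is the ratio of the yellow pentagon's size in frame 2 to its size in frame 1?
0.8×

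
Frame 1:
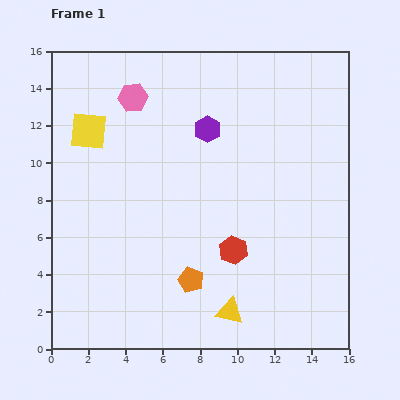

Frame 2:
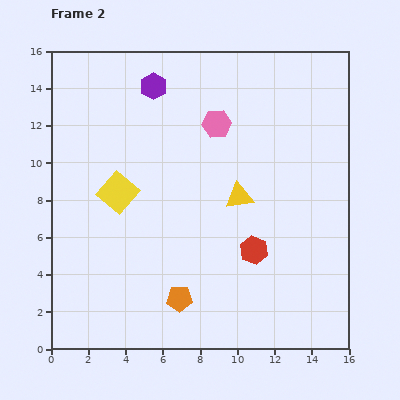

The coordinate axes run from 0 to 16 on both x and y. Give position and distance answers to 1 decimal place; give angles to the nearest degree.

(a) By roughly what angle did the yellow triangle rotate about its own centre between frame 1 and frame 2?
22° counter-clockwise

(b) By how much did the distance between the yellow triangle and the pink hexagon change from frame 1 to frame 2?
-8.5

Distance in frame 1: 12.6. Distance in frame 2: 4.1.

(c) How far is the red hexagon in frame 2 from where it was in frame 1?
1.1

The red hexagon moved from (9.8, 5.3) to (10.9, 5.3), a distance of √(1.1² + 0.0²) ≈ 1.1.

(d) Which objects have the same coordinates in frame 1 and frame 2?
none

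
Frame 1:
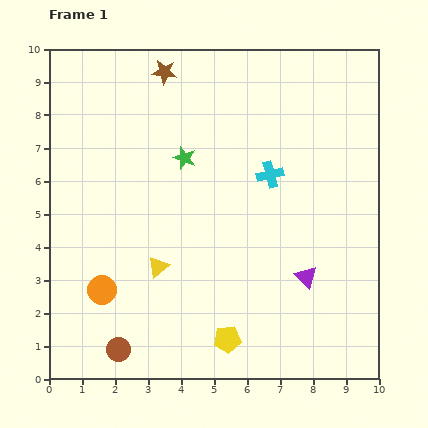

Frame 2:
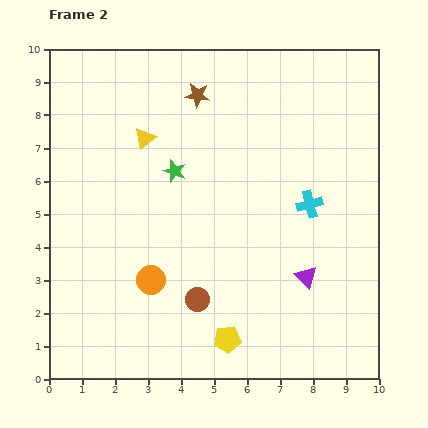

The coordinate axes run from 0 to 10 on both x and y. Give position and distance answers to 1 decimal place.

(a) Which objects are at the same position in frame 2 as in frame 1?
the yellow pentagon, the purple triangle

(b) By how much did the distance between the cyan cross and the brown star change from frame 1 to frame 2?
+0.2

Distance in frame 1: 4.5. Distance in frame 2: 4.7.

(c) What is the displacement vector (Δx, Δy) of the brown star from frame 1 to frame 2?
(1.0, -0.7)

The brown star was at (3.5, 9.3) in frame 1 and (4.5, 8.6) in frame 2.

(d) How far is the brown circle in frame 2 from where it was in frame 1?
2.8

The brown circle moved from (2.1, 0.9) to (4.5, 2.4), a distance of √(2.4² + 1.5²) ≈ 2.8.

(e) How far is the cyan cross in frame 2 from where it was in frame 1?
1.5

The cyan cross moved from (6.7, 6.2) to (7.9, 5.3), a distance of √(1.2² + 0.9²) ≈ 1.5.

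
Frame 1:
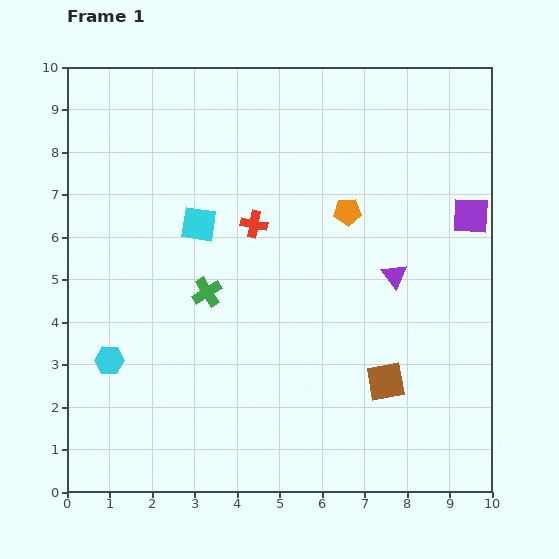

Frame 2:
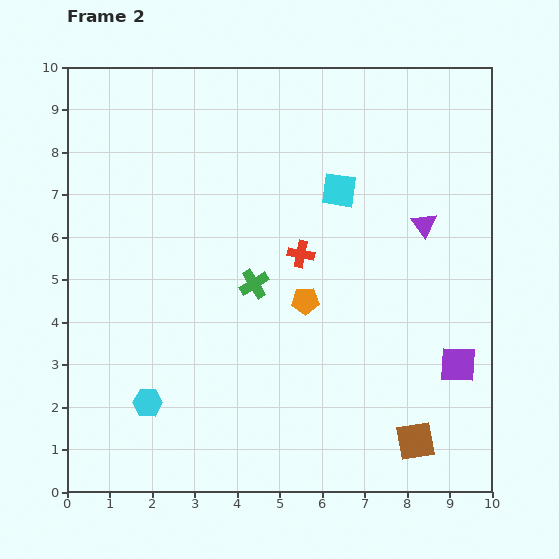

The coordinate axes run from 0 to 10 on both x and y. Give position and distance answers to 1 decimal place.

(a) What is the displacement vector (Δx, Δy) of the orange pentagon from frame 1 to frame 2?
(-1.0, -2.1)

The orange pentagon was at (6.6, 6.6) in frame 1 and (5.6, 4.5) in frame 2.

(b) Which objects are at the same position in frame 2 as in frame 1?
none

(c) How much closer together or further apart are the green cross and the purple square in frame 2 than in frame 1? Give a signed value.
-1.3

Distance in frame 1: 6.5. Distance in frame 2: 5.2.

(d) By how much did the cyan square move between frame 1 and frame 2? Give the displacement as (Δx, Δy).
(3.3, 0.8)

The cyan square was at (3.1, 6.3) in frame 1 and (6.4, 7.1) in frame 2.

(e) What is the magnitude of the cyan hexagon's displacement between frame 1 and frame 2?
1.3

The cyan hexagon moved from (1.0, 3.1) to (1.9, 2.1), a distance of √(0.9² + 1.0²) ≈ 1.3.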